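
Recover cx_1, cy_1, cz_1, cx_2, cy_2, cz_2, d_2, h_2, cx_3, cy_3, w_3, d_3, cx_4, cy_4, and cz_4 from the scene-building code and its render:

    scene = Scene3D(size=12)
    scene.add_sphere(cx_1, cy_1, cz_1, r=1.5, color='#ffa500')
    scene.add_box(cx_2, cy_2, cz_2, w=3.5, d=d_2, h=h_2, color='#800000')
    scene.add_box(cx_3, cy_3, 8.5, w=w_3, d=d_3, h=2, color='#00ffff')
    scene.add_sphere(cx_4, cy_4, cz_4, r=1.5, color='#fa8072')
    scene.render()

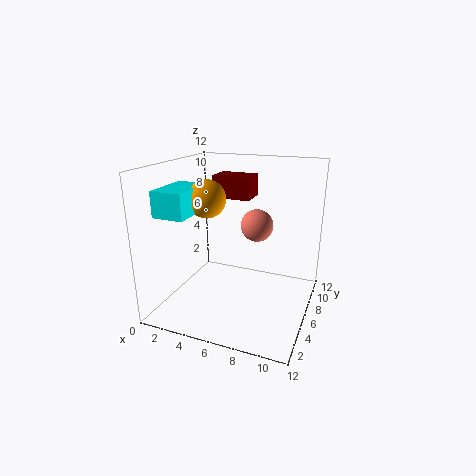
cx_1 = 4
cy_1 = 4.5
cz_1 = 9.5
cx_2 = 2.5
cy_2 = 8.5
cz_2 = 8.5
d_2 = 2.5
h_2 = 2
cx_3 = 1
cy_3 = 1.5
w_3 = 2.5
d_3 = 4
cx_4 = 6.5
cy_4 = 9.5
cz_4 = 6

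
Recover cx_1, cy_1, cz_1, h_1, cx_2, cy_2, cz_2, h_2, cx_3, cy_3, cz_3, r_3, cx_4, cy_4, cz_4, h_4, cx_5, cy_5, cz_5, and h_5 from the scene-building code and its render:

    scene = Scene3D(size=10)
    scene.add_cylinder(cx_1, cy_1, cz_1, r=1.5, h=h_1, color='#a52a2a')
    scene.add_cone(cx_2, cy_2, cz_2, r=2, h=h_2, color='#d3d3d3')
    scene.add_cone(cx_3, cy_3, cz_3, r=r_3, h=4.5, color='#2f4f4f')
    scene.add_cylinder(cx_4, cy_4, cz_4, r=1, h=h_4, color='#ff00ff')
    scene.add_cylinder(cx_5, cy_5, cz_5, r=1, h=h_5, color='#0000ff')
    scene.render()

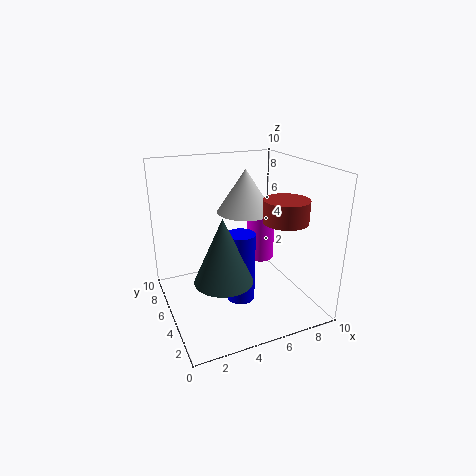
cx_1 = 7.5; cy_1 = 3; cz_1 = 6.5; h_1 = 1.5; cx_2 = 6; cy_2 = 6; cz_2 = 6.5; h_2 = 3; cx_3 = 3.5; cy_3 = 4; cz_3 = 2.5; r_3 = 2; cx_4 = 7; cy_4 = 5.5; cz_4 = 3; h_4 = 4; cx_5 = 5; cy_5 = 4.5; cz_5 = 0.5; h_5 = 5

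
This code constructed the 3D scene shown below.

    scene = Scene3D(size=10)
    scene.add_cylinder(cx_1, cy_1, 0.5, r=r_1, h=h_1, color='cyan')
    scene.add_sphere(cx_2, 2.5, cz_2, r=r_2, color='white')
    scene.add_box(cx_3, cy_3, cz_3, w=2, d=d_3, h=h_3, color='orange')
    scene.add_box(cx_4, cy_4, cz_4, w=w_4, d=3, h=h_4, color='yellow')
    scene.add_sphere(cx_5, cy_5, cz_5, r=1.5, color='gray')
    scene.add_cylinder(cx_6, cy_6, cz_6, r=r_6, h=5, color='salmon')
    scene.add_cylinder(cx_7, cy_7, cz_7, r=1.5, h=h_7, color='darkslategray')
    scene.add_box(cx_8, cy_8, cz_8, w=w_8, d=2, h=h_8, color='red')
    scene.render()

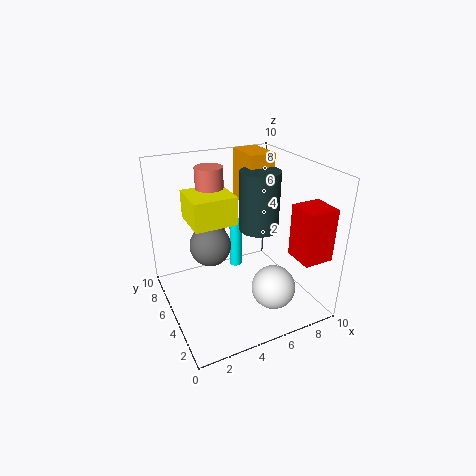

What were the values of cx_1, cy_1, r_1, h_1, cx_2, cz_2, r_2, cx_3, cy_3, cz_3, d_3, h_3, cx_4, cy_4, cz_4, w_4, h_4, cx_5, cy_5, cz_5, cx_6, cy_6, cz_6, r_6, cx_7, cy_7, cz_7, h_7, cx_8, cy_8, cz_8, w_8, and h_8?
cx_1 = 6.5
cy_1 = 8.5
r_1 = 0.5
h_1 = 4
cx_2 = 6.5
cz_2 = 2
r_2 = 1.5
cx_3 = 7
cy_3 = 7
cz_3 = 6
d_3 = 3
h_3 = 4
cx_4 = 2
cy_4 = 5
cz_4 = 6
w_4 = 3
h_4 = 2
cx_5 = 3.5
cy_5 = 6.5
cz_5 = 4
cx_6 = 4
cy_6 = 7.5
cz_6 = 4.5
r_6 = 1
cx_7 = 7.5
cy_7 = 6.5
cz_7 = 4.5
h_7 = 4.5
cx_8 = 7.5
cy_8 = 0.5
cz_8 = 4.5
w_8 = 2
h_8 = 3.5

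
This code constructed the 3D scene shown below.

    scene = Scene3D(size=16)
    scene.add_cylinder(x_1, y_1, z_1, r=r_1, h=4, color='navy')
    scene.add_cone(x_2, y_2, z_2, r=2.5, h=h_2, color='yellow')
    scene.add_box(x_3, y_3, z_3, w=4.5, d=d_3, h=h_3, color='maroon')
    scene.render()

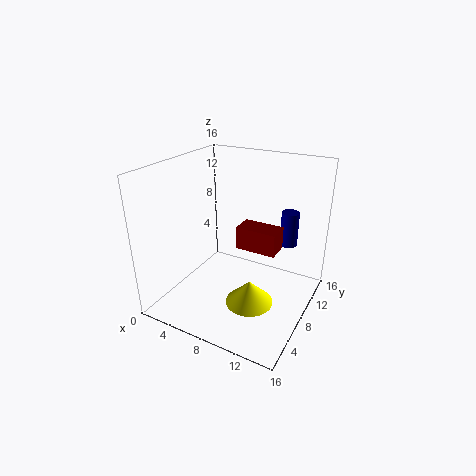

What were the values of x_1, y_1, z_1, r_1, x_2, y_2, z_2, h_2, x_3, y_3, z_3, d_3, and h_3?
x_1 = 12.5; y_1 = 12; z_1 = 6.5; r_1 = 1; x_2 = 11; y_2 = 5; z_2 = 2.5; h_2 = 2.5; x_3 = 8; y_3 = 7.5; z_3 = 7; d_3 = 2.5; h_3 = 2.5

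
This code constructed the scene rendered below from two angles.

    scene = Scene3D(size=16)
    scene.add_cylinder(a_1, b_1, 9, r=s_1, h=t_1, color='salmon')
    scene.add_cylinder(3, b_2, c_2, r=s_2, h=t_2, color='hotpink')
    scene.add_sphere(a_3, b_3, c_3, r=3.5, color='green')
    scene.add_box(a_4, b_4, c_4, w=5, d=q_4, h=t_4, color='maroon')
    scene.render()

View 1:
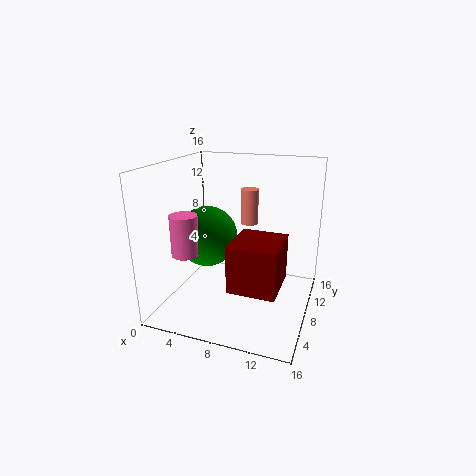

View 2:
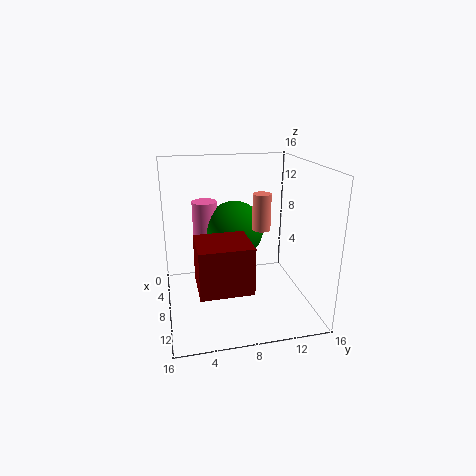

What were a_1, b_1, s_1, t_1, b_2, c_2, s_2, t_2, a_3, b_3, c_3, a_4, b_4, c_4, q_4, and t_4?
a_1 = 8.5; b_1 = 10.5; s_1 = 1; t_1 = 4; b_2 = 5; c_2 = 6.5; s_2 = 1.5; t_2 = 4.5; a_3 = 4; b_3 = 8.5; c_3 = 7.5; a_4 = 8.5; b_4 = 3; c_4 = 4; q_4 = 5.5; t_4 = 5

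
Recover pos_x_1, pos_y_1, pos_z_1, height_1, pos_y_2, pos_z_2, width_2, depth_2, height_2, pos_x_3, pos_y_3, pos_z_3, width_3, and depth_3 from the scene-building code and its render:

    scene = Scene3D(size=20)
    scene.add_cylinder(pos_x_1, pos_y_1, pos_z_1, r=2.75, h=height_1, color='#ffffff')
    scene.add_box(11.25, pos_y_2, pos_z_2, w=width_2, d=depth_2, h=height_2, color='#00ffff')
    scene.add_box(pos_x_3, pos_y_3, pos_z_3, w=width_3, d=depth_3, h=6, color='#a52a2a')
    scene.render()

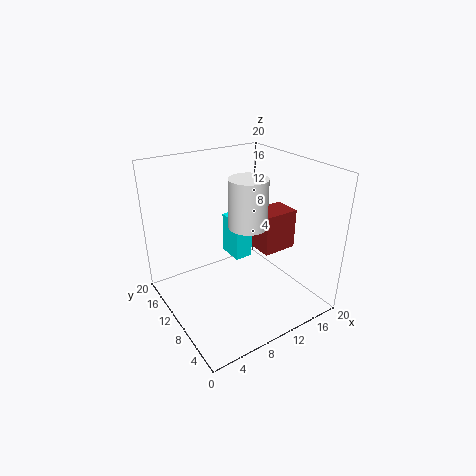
pos_x_1 = 12
pos_y_1 = 10.5
pos_z_1 = 11
height_1 = 7
pos_y_2 = 12.25
pos_z_2 = 4.75
width_2 = 2.75
depth_2 = 4
height_2 = 6.25
pos_x_3 = 14
pos_y_3 = 8.5
pos_z_3 = 6.5
width_3 = 5.25
depth_3 = 4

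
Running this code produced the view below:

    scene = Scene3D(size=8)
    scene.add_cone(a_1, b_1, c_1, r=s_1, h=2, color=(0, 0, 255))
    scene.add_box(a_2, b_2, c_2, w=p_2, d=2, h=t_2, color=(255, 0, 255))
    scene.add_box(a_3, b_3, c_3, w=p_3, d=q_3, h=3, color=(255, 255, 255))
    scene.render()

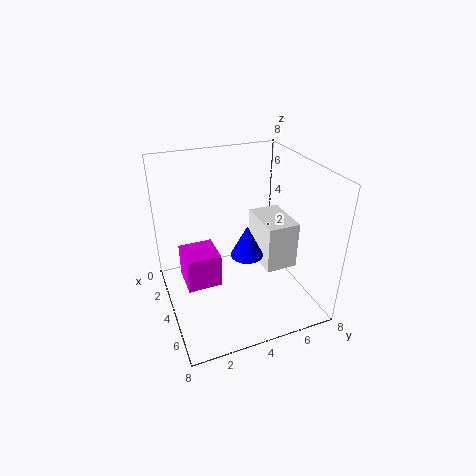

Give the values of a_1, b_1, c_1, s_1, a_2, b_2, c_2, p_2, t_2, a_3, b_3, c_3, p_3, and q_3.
a_1 = 3
b_1 = 5
c_1 = 2
s_1 = 1
a_2 = 2
b_2 = 1
c_2 = 1
p_2 = 2
t_2 = 2
a_3 = 1
b_3 = 6
c_3 = 1
p_3 = 3
q_3 = 2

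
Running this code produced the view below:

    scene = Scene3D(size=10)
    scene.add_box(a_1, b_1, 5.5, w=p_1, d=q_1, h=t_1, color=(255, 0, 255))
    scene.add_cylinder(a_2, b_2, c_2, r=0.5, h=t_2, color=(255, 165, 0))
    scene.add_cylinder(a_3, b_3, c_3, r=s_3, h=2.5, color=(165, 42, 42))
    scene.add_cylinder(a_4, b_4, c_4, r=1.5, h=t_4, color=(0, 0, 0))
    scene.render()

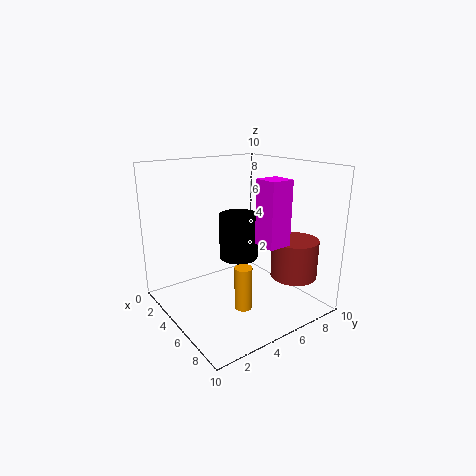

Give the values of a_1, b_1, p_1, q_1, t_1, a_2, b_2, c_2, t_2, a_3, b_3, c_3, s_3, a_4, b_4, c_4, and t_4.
a_1 = 7.5
b_1 = 4.5
p_1 = 1.5
q_1 = 1.5
t_1 = 4
a_2 = 9
b_2 = 2.5
c_2 = 2.5
t_2 = 2.5
a_3 = 8.5
b_3 = 7
c_3 = 3
s_3 = 1.5
a_4 = 3
b_4 = 6.5
c_4 = 2.5
t_4 = 3.5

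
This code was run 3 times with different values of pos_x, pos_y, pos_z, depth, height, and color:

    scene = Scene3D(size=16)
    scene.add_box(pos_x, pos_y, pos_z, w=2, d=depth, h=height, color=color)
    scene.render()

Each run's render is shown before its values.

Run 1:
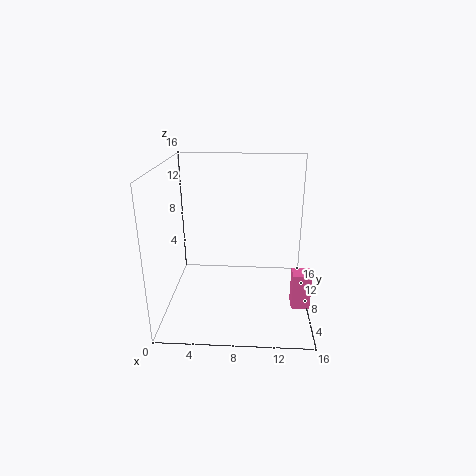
pos_x = 14
pos_y = 5
pos_z = 1
depth = 2
height = 4
color = 'hotpink'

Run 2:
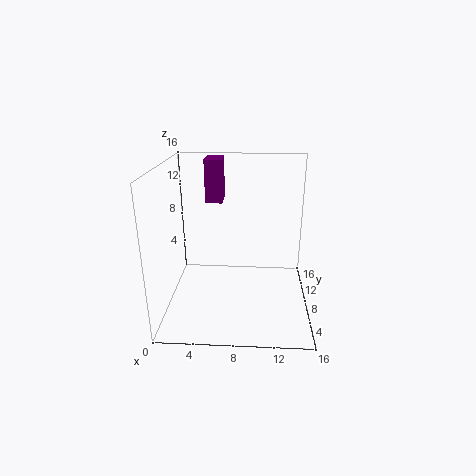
pos_x = 4
pos_y = 11
pos_z = 11
depth = 3
height = 5
color = 'purple'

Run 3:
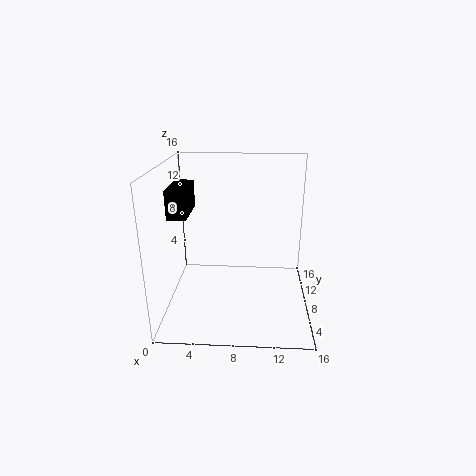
pos_x = 1
pos_y = 5
pos_z = 11
depth = 5
height = 3
color = 'black'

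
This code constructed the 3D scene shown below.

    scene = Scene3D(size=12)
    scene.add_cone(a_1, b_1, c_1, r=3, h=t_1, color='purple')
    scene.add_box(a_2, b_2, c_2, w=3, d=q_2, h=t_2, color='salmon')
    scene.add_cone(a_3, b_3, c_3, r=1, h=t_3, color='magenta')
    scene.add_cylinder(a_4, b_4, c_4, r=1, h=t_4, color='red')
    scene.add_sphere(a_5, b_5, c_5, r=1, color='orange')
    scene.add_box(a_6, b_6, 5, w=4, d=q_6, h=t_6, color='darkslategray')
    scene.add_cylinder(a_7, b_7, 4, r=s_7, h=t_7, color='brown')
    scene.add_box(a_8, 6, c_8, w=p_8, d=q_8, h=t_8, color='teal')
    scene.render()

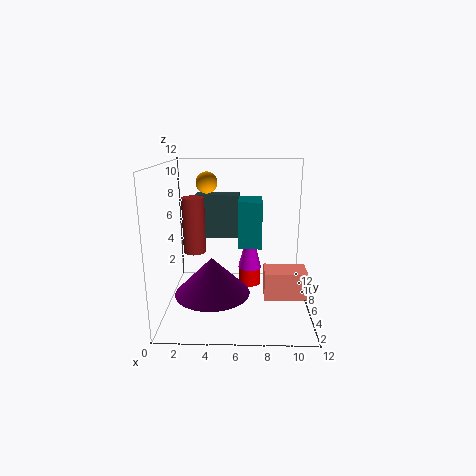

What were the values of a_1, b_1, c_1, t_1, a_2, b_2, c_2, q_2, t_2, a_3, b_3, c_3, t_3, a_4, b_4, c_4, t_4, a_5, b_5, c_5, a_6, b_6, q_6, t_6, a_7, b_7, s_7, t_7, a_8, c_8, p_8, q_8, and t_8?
a_1 = 4
b_1 = 4
c_1 = 2
t_1 = 3
a_2 = 8
b_2 = 1
c_2 = 3
q_2 = 2
t_2 = 2
a_3 = 7
b_3 = 7
c_3 = 3
t_3 = 4
a_4 = 7
b_4 = 8
c_4 = 1
t_4 = 2
a_5 = 3
b_5 = 10
c_5 = 10
a_6 = 2
b_6 = 9
q_6 = 2
t_6 = 4
a_7 = 2
b_7 = 8
s_7 = 1
t_7 = 5
a_8 = 6
c_8 = 5
p_8 = 2
q_8 = 3
t_8 = 4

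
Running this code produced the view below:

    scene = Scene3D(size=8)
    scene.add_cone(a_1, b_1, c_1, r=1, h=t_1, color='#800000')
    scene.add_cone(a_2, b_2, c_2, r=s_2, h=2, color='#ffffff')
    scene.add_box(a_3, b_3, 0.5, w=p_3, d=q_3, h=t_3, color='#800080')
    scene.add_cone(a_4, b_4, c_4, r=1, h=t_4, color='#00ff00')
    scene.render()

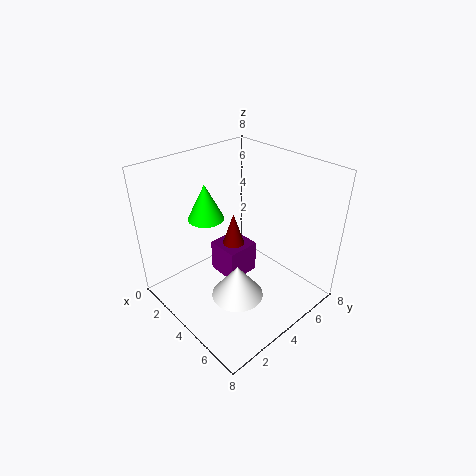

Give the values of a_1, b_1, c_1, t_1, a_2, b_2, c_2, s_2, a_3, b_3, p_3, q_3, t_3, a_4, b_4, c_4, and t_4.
a_1 = 2.5
b_1 = 5
c_1 = 1.5
t_1 = 3
a_2 = 4.5
b_2 = 3.5
c_2 = 0.5
s_2 = 1.5
a_3 = 1.5
b_3 = 4
p_3 = 2
q_3 = 2
t_3 = 2
a_4 = 2.5
b_4 = 3
c_4 = 5
t_4 = 2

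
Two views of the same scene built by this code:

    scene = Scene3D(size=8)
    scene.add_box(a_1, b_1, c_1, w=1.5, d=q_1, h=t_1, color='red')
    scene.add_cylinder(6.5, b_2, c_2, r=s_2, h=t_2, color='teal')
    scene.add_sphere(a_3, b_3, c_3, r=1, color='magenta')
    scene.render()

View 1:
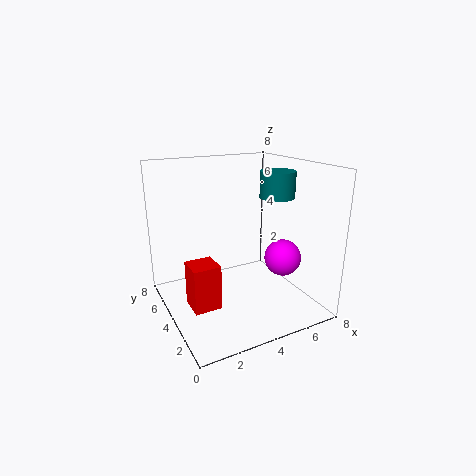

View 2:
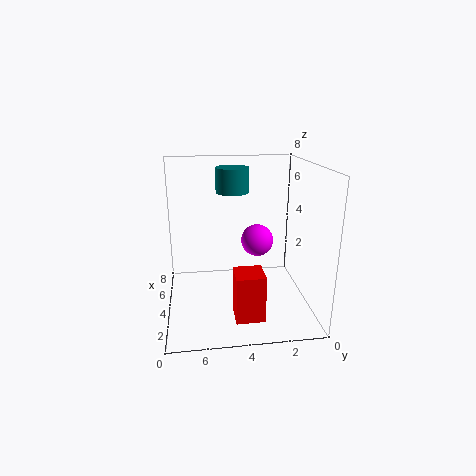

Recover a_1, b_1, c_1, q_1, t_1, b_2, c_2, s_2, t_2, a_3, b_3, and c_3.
a_1 = 1; b_1 = 3; c_1 = 0.5; q_1 = 1.5; t_1 = 2.5; b_2 = 4; c_2 = 6; s_2 = 1; t_2 = 1.5; a_3 = 6; b_3 = 2.5; c_3 = 3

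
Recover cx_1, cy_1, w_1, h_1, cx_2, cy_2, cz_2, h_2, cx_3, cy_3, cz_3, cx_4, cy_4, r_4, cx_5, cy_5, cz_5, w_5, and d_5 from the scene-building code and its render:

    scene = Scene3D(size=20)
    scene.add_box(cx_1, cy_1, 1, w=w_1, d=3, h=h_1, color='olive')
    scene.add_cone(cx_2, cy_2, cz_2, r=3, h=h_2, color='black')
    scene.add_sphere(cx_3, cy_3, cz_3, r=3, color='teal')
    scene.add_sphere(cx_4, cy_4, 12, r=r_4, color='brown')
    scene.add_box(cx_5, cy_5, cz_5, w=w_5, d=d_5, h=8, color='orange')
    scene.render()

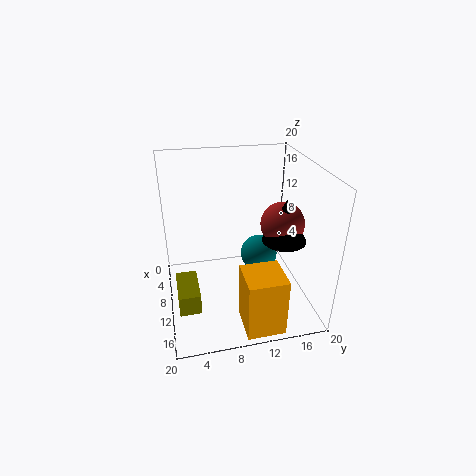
cx_1 = 8; cy_1 = 1; w_1 = 6; h_1 = 3; cx_2 = 12; cy_2 = 16; cz_2 = 10; h_2 = 6; cx_3 = 4; cy_3 = 15; cz_3 = 3; cx_4 = 11; cy_4 = 16; r_4 = 3; cx_5 = 15; cy_5 = 9; cz_5 = 1; w_5 = 5; d_5 = 5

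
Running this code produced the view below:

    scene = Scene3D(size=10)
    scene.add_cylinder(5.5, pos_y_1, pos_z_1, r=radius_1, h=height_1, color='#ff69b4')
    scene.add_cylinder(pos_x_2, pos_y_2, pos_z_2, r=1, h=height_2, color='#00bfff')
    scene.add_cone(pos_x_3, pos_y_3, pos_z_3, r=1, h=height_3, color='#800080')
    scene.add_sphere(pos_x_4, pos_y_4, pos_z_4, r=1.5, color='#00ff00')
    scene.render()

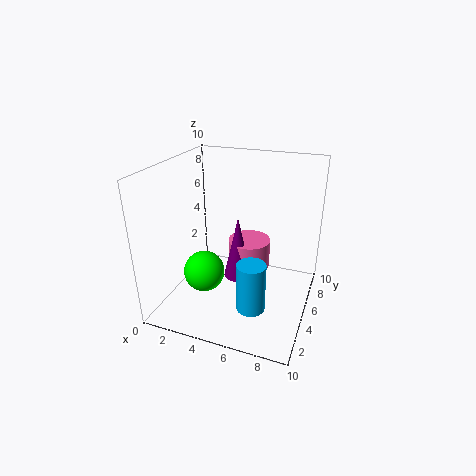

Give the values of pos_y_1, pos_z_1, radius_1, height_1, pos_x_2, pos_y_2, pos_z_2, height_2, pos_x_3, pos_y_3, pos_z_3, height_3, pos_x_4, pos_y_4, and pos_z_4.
pos_y_1 = 6, pos_z_1 = 2.5, radius_1 = 1.5, height_1 = 2, pos_x_2 = 6.5, pos_y_2 = 3.5, pos_z_2 = 0.5, height_2 = 3.5, pos_x_3 = 5, pos_y_3 = 5, pos_z_3 = 2, height_3 = 4.5, pos_x_4 = 2.5, pos_y_4 = 4.5, pos_z_4 = 2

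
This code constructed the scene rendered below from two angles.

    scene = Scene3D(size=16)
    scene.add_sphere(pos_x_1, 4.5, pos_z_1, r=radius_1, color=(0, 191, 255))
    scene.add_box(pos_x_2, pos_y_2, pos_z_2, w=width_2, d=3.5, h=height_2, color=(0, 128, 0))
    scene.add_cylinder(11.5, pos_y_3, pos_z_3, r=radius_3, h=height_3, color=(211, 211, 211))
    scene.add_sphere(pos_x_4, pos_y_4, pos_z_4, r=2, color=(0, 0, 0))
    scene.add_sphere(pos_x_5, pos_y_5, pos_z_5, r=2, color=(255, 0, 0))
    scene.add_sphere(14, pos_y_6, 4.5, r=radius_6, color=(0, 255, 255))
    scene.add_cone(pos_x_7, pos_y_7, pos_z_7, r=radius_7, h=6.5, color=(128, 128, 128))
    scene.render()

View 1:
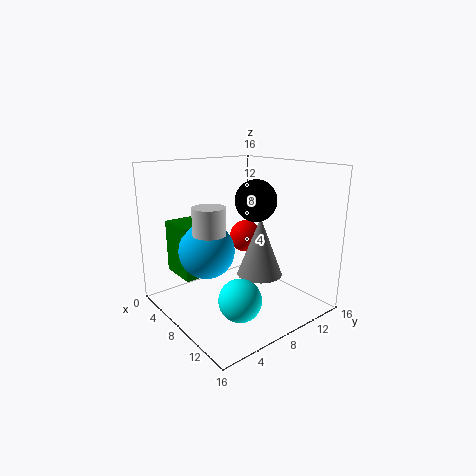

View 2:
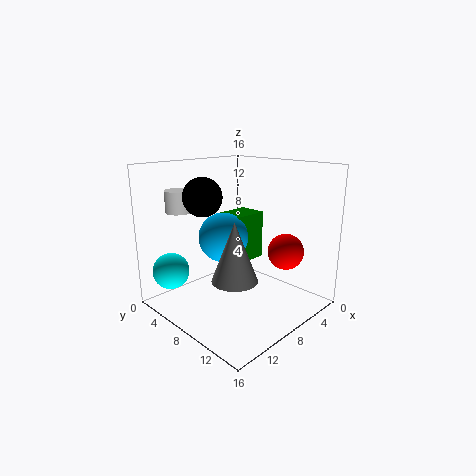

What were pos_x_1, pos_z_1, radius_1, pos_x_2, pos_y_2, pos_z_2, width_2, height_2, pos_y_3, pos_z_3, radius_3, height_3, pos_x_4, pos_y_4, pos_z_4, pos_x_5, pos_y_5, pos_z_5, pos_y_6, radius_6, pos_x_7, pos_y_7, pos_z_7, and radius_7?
pos_x_1 = 7
pos_z_1 = 7
radius_1 = 3
pos_x_2 = 1.5
pos_y_2 = 2.5
pos_z_2 = 3.5
width_2 = 4.5
height_2 = 6
pos_y_3 = 2
pos_z_3 = 10.5
radius_3 = 1.5
height_3 = 2.5
pos_x_4 = 12
pos_y_4 = 7
pos_z_4 = 13
pos_x_5 = 4.5
pos_y_5 = 12
pos_z_5 = 6.5
pos_y_6 = 3.5
radius_6 = 2
pos_x_7 = 10
pos_y_7 = 9.5
pos_z_7 = 4
radius_7 = 2.5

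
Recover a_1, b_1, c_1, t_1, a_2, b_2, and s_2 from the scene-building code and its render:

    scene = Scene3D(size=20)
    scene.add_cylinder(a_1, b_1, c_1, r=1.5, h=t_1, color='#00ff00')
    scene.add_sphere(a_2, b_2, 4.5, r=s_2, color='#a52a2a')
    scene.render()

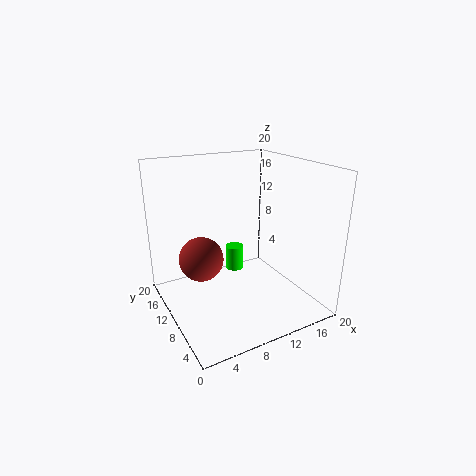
a_1 = 13.5
b_1 = 17.5
c_1 = 1
t_1 = 4
a_2 = 7
b_2 = 16.5
s_2 = 3.5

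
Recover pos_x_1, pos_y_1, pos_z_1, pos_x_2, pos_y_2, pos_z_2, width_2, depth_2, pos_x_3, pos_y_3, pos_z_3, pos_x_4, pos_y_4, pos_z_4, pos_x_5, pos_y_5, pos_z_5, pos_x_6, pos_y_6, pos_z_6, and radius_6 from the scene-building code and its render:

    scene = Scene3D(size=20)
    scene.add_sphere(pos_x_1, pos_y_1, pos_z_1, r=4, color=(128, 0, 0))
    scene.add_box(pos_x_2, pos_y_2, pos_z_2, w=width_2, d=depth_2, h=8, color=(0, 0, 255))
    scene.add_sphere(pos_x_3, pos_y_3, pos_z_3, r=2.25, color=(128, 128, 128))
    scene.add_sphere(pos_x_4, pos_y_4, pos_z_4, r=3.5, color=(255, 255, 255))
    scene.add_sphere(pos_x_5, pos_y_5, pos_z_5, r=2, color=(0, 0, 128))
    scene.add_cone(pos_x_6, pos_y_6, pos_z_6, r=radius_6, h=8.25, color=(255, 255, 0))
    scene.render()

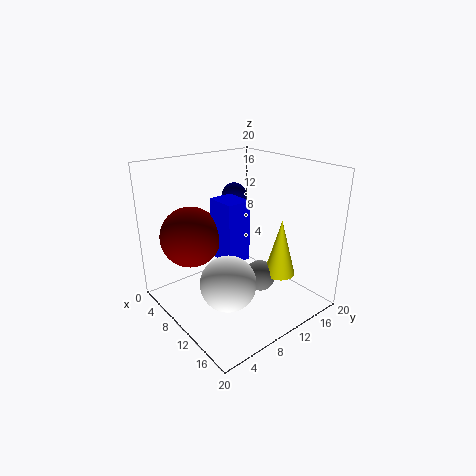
pos_x_1 = 7.5, pos_y_1 = 4, pos_z_1 = 11, pos_x_2 = 9, pos_y_2 = 6.25, pos_z_2 = 8.25, width_2 = 4, depth_2 = 3.25, pos_x_3 = 11.5, pos_y_3 = 13, pos_z_3 = 3.5, pos_x_4 = 14.25, pos_y_4 = 5, pos_z_4 = 6.75, pos_x_5 = 2.25, pos_y_5 = 15.5, pos_z_5 = 13.25, pos_x_6 = 13.25, pos_y_6 = 15.25, pos_z_6 = 4, radius_6 = 2.25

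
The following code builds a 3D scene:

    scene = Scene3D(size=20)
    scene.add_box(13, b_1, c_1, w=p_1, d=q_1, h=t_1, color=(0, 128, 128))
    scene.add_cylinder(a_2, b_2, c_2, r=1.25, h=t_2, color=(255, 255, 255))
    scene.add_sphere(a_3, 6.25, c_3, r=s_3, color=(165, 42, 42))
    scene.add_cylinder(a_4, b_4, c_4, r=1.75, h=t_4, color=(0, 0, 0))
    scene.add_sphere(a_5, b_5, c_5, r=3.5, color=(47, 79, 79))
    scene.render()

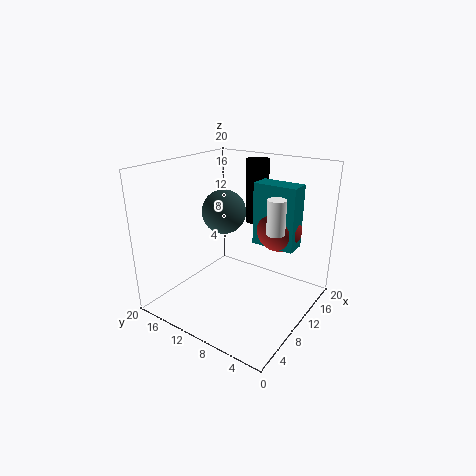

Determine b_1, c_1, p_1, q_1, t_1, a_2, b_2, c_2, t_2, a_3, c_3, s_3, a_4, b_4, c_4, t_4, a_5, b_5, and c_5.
b_1 = 3.25
c_1 = 8.25
p_1 = 3
q_1 = 6.25
t_1 = 9
a_2 = 11.5
b_2 = 5
c_2 = 11.25
t_2 = 4.75
a_3 = 15
c_3 = 10.5
s_3 = 3.25
a_4 = 17.75
b_4 = 11.75
c_4 = 9.75
t_4 = 9.75
a_5 = 14.75
b_5 = 16
c_5 = 11.25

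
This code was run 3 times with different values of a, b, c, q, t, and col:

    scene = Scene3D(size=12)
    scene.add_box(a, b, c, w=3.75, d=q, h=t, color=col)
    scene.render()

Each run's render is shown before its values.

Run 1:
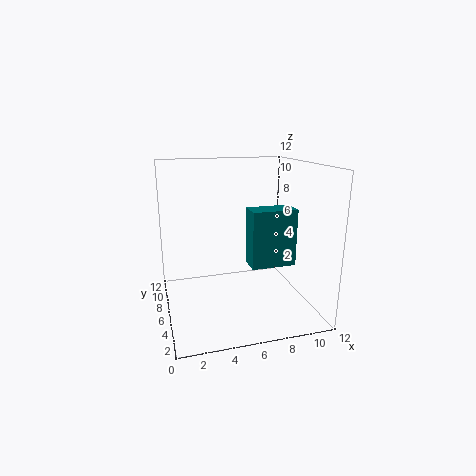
a = 6.75
b = 4.25
c = 3.75
q = 2
t = 4.75
col = 'teal'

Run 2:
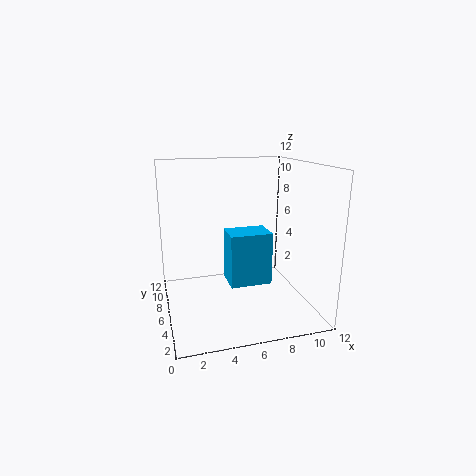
a = 5.5
b = 6.25
c = 1.25
q = 2.75
t = 4.75
col = 'deepskyblue'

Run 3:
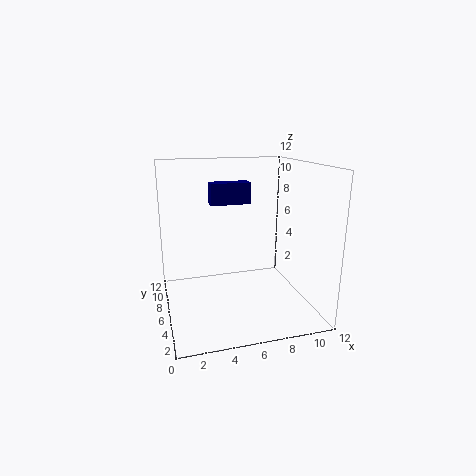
a = 4.5
b = 9.5
c = 8
q = 1.5
t = 2
col = 'navy'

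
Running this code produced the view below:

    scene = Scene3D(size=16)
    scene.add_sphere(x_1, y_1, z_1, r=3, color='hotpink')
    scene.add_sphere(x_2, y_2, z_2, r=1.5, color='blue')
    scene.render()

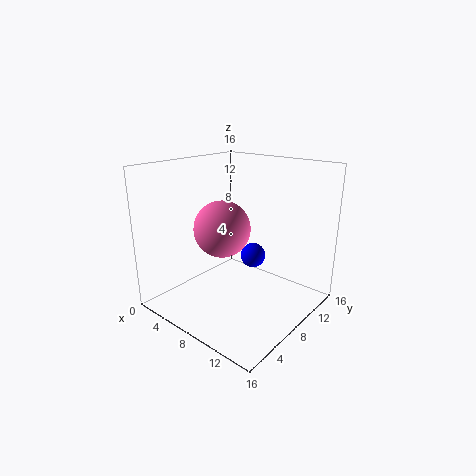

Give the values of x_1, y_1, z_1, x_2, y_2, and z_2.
x_1 = 7.5
y_1 = 6
z_1 = 9.5
x_2 = 7.5
y_2 = 11.5
z_2 = 4.5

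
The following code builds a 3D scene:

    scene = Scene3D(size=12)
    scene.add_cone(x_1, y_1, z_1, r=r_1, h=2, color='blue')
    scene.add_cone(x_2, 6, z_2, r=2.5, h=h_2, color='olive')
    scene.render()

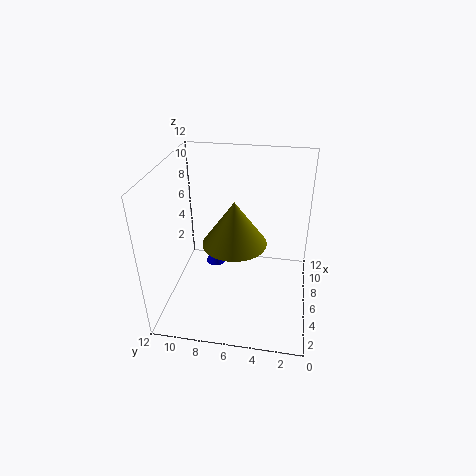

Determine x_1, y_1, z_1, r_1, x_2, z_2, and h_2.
x_1 = 10
y_1 = 9
z_1 = 0.5
r_1 = 1
x_2 = 4.5
z_2 = 6.5
h_2 = 3.5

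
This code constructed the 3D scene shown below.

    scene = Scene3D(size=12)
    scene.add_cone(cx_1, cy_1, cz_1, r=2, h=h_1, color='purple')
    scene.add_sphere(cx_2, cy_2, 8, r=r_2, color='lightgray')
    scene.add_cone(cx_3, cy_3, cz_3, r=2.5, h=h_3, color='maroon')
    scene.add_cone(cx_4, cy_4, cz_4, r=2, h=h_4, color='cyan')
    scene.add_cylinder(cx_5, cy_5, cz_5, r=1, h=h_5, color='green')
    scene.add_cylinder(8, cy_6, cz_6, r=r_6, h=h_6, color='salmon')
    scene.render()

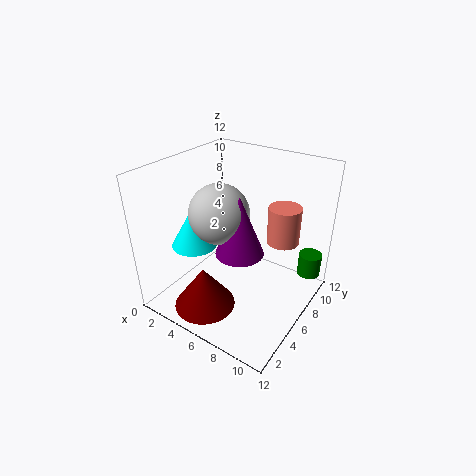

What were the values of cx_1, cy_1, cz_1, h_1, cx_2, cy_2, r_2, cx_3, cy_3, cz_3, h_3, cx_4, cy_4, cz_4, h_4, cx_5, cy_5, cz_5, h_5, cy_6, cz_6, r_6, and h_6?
cx_1 = 6.5
cy_1 = 5.5
cz_1 = 5
h_1 = 5
cx_2 = 4.5
cy_2 = 5.5
r_2 = 2.5
cx_3 = 5
cy_3 = 2.5
cz_3 = 1
h_3 = 3.5
cx_4 = 2
cy_4 = 5
cz_4 = 4.5
h_4 = 3.5
cx_5 = 11
cy_5 = 10
cz_5 = 2
h_5 = 2
cy_6 = 10.5
cz_6 = 4
r_6 = 1.5
h_6 = 3.5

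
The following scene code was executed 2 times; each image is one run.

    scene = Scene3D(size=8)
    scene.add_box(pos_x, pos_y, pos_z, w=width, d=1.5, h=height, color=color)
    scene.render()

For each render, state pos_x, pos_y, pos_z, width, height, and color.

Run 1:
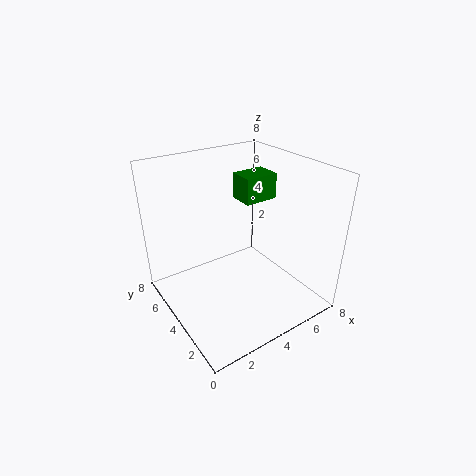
pos_x = 5, pos_y = 4.5, pos_z = 5.5, width = 2, height = 1.5, color = 'green'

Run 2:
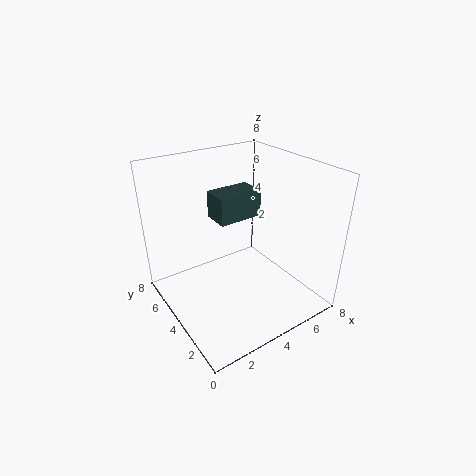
pos_x = 3, pos_y = 4, pos_z = 5, width = 2.5, height = 1.5, color = 'darkslategray'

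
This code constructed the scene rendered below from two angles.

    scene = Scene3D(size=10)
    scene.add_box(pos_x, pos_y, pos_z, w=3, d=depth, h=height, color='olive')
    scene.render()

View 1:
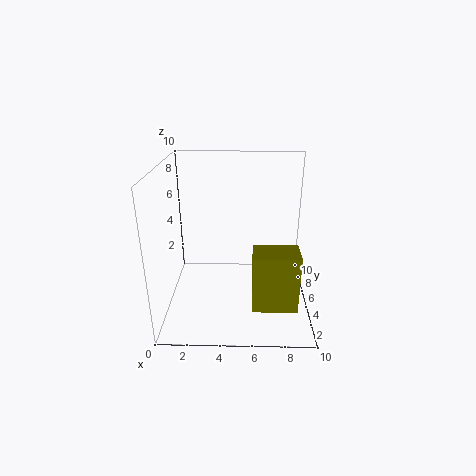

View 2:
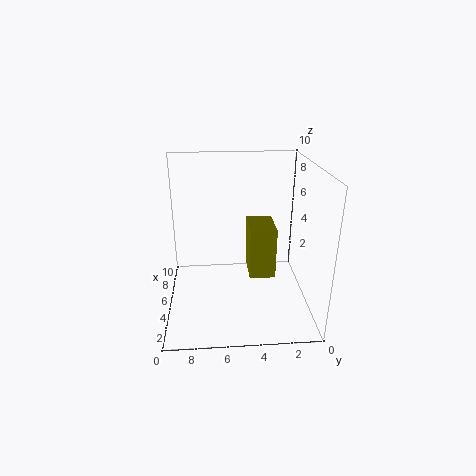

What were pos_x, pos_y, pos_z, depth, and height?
pos_x = 6, pos_y = 2, pos_z = 1, depth = 2, height = 4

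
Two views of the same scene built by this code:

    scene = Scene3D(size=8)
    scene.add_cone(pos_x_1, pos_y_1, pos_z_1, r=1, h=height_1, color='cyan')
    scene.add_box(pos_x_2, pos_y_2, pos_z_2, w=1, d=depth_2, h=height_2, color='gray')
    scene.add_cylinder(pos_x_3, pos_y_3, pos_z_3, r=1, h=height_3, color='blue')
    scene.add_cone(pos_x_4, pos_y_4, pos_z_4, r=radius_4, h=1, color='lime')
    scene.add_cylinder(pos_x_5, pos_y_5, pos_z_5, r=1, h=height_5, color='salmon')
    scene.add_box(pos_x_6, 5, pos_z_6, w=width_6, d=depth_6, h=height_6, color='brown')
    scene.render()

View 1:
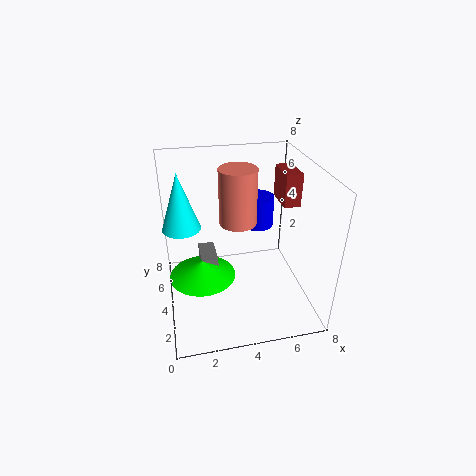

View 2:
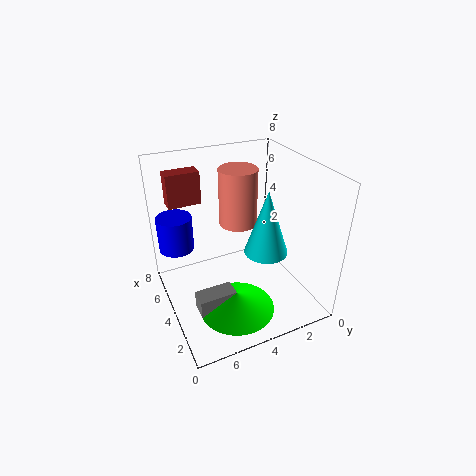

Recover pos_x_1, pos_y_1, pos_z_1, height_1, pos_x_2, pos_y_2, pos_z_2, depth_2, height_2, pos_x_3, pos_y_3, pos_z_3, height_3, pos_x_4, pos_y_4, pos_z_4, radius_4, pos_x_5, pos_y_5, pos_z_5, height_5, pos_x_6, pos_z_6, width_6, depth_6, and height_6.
pos_x_1 = 1; pos_y_1 = 4; pos_z_1 = 5; height_1 = 3; pos_x_2 = 2; pos_y_2 = 5; pos_z_2 = 1; depth_2 = 2; height_2 = 1; pos_x_3 = 6; pos_y_3 = 7; pos_z_3 = 3; height_3 = 2; pos_x_4 = 2; pos_y_4 = 5; pos_z_4 = 1; radius_4 = 2; pos_x_5 = 4; pos_y_5 = 4; pos_z_5 = 5; height_5 = 3; pos_x_6 = 7; pos_z_6 = 5; width_6 = 1; depth_6 = 2; height_6 = 2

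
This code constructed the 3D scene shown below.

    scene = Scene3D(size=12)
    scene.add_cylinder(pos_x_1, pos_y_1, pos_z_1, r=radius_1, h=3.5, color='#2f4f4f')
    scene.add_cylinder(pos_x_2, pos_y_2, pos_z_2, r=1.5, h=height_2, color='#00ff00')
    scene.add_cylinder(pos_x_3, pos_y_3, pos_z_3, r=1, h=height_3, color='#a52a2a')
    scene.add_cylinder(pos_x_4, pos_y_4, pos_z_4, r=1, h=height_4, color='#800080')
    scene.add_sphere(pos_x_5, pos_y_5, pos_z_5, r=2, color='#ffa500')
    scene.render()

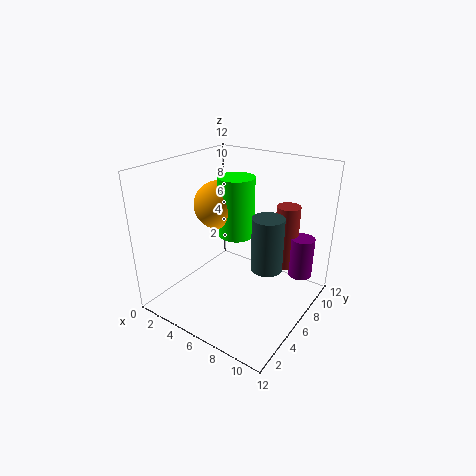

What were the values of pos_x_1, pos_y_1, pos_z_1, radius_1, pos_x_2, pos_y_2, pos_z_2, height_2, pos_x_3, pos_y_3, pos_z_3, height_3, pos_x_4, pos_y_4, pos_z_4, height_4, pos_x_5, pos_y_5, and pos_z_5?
pos_x_1 = 11; pos_y_1 = 2; pos_z_1 = 7; radius_1 = 1; pos_x_2 = 5.5; pos_y_2 = 6.5; pos_z_2 = 6; height_2 = 5; pos_x_3 = 9; pos_y_3 = 9; pos_z_3 = 3; height_3 = 5.5; pos_x_4 = 10.5; pos_y_4 = 9; pos_z_4 = 2.5; height_4 = 3.5; pos_x_5 = 4; pos_y_5 = 6; pos_z_5 = 8.5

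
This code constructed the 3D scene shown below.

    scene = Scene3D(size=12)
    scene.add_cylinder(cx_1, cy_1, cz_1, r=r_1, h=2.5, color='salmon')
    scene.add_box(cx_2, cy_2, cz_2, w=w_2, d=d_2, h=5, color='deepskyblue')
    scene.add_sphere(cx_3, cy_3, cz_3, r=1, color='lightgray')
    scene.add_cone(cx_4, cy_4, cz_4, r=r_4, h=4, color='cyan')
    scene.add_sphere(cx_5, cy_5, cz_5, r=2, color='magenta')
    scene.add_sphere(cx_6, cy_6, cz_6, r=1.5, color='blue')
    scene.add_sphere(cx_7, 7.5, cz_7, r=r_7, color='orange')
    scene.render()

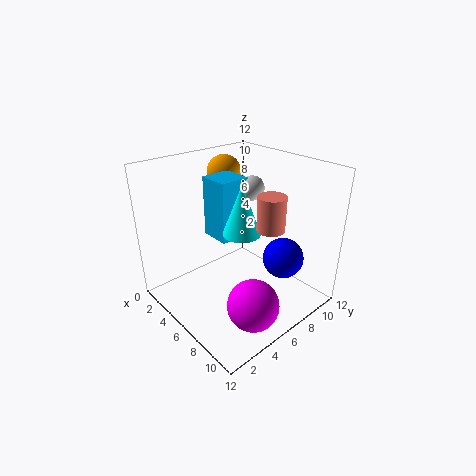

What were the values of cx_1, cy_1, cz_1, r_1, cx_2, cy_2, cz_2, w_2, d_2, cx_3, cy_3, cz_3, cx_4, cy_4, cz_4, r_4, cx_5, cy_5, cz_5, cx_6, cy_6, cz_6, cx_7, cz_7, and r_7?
cx_1 = 10; cy_1 = 5.5; cz_1 = 8.5; r_1 = 1; cx_2 = 3.5; cy_2 = 4.5; cz_2 = 6; w_2 = 2.5; d_2 = 2.5; cx_3 = 6; cy_3 = 7.5; cz_3 = 10; cx_4 = 7; cy_4 = 5.5; cz_4 = 7; r_4 = 1.5; cx_5 = 10; cy_5 = 4; cz_5 = 2.5; cx_6 = 10.5; cy_6 = 6.5; cz_6 = 6; cx_7 = 2.5; cz_7 = 10.5; r_7 = 1.5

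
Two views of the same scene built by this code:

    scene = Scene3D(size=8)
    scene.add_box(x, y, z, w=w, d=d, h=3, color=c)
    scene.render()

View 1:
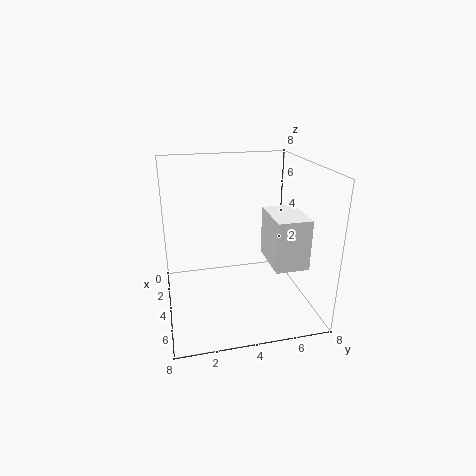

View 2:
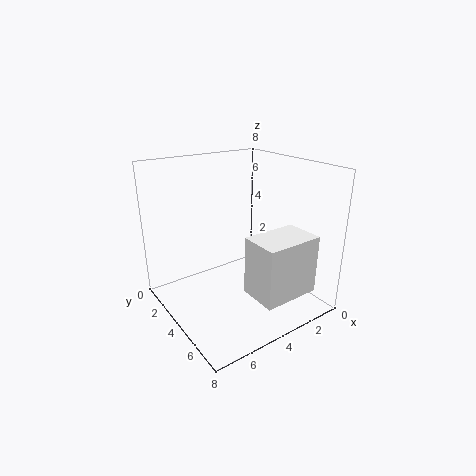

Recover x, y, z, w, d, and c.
x = 2; y = 6; z = 2; w = 3; d = 2; c = 'white'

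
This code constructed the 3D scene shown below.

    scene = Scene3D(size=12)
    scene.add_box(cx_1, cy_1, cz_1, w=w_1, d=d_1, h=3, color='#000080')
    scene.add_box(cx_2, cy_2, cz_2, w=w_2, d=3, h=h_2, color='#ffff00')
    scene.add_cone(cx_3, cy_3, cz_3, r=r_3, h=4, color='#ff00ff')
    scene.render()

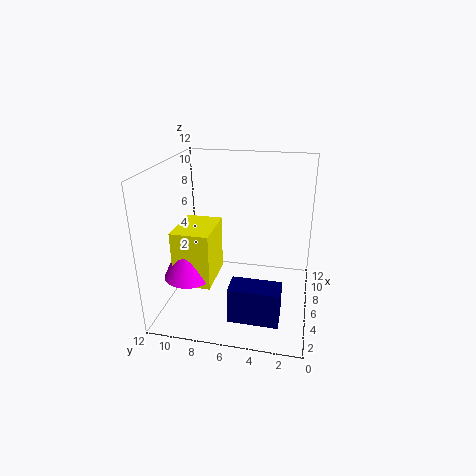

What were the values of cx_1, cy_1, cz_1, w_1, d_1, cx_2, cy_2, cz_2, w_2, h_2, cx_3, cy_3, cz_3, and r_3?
cx_1 = 2
cy_1 = 2
cz_1 = 0.5
w_1 = 2
d_1 = 4
cx_2 = 2.5
cy_2 = 7.5
cz_2 = 3
w_2 = 4
h_2 = 4.5
cx_3 = 3.5
cy_3 = 9.5
cz_3 = 3.5
r_3 = 2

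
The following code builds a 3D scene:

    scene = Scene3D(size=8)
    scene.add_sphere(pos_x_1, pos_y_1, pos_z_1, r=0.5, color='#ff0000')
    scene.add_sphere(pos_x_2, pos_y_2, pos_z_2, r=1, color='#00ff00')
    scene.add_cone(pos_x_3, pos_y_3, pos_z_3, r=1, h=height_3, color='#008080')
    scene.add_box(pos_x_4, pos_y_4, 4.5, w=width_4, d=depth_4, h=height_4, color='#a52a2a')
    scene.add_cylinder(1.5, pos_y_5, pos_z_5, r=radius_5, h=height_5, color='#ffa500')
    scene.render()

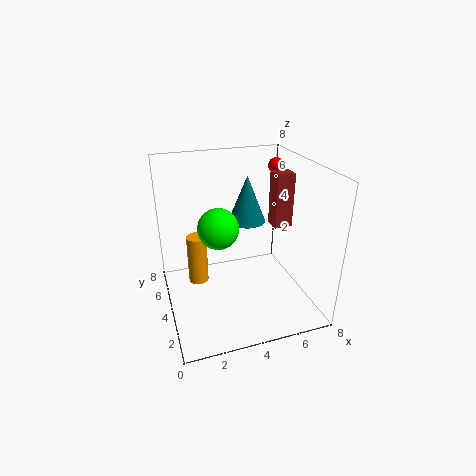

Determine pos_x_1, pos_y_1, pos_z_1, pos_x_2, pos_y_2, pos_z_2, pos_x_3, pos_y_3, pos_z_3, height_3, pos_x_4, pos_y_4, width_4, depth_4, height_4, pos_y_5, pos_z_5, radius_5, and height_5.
pos_x_1 = 7.5; pos_y_1 = 7; pos_z_1 = 7; pos_x_2 = 2.5; pos_y_2 = 2.5; pos_z_2 = 5.5; pos_x_3 = 4.5; pos_y_3 = 4; pos_z_3 = 5; height_3 = 2.5; pos_x_4 = 6; pos_y_4 = 3.5; width_4 = 1; depth_4 = 1; height_4 = 3; pos_y_5 = 3; pos_z_5 = 2.5; radius_5 = 0.5; height_5 = 2.5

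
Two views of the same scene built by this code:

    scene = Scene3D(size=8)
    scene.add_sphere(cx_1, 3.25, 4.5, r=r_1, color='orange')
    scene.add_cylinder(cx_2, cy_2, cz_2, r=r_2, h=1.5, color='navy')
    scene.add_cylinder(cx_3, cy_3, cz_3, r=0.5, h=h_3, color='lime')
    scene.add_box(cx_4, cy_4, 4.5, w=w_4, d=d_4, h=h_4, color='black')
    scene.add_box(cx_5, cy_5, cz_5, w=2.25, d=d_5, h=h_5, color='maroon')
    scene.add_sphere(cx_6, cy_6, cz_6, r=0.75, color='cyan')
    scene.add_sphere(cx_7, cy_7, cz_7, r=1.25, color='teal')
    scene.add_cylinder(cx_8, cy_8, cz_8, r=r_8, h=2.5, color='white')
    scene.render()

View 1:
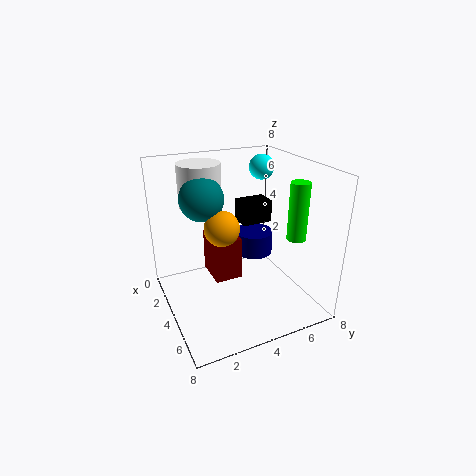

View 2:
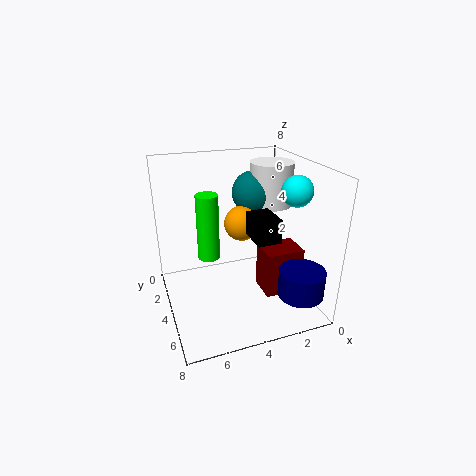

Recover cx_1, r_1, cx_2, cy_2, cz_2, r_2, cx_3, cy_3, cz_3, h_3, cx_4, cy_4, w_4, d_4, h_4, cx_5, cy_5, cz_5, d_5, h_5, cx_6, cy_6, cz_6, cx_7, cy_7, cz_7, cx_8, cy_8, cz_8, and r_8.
cx_1 = 3.5, r_1 = 1, cx_2 = 1.25, cy_2 = 6.5, cz_2 = 1.25, r_2 = 1.25, cx_3 = 6.25, cy_3 = 6.25, cz_3 = 4.5, h_3 = 3, cx_4 = 2.5, cy_4 = 4.5, w_4 = 1.25, d_4 = 1.75, h_4 = 1.25, cx_5 = 0.25, cy_5 = 3.25, cz_5 = 0.25, d_5 = 1.75, h_5 = 2.75, cx_6 = 2, cy_6 = 6.5, cz_6 = 7.25, cx_7 = 2.5, cy_7 = 2.5, cz_7 = 6, cx_8 = 1.5, cy_8 = 2.75, cz_8 = 5.25, r_8 = 1.25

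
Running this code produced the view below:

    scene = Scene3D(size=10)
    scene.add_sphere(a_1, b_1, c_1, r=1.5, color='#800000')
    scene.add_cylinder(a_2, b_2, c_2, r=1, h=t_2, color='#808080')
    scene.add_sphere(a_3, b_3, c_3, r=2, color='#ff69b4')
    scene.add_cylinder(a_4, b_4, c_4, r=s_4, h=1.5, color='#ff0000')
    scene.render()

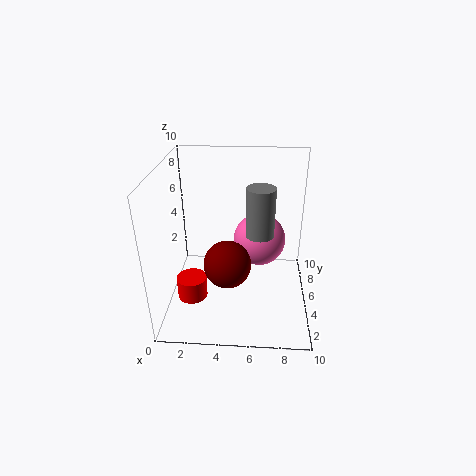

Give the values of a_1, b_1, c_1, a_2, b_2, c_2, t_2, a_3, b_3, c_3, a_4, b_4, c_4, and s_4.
a_1 = 4.5
b_1 = 2.5
c_1 = 4.5
a_2 = 6.5
b_2 = 5.5
c_2 = 5
t_2 = 3.5
a_3 = 6.5
b_3 = 7.5
c_3 = 3.5
a_4 = 2
b_4 = 3
c_4 = 1.5
s_4 = 1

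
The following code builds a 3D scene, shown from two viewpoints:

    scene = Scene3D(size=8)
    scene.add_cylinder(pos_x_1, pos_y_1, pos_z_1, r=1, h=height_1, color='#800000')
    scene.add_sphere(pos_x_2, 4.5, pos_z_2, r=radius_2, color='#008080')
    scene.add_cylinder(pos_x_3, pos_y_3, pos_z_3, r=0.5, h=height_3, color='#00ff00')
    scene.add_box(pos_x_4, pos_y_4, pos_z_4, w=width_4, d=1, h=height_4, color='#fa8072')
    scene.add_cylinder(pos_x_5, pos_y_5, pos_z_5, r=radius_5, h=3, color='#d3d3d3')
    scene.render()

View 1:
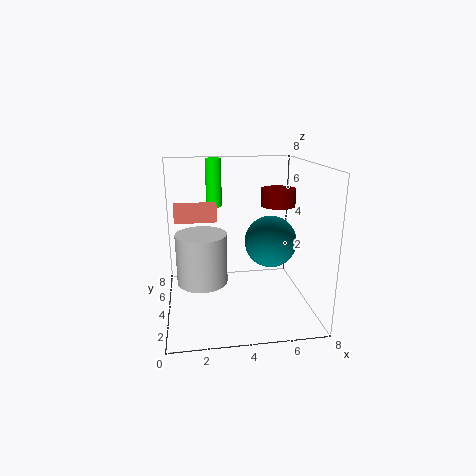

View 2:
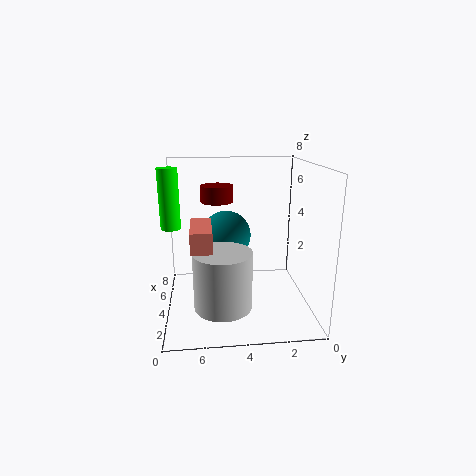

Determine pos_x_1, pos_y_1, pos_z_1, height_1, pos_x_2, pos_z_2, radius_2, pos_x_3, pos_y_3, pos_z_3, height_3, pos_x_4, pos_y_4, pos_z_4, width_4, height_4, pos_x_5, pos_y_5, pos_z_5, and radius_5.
pos_x_1 = 6.5, pos_y_1 = 5, pos_z_1 = 5.5, height_1 = 1, pos_x_2 = 6, pos_z_2 = 3.5, radius_2 = 1.5, pos_x_3 = 3, pos_y_3 = 7.5, pos_z_3 = 5, height_3 = 3, pos_x_4 = 0.5, pos_y_4 = 5.5, pos_z_4 = 4.5, width_4 = 2.5, height_4 = 1, pos_x_5 = 2, pos_y_5 = 5, pos_z_5 = 1, radius_5 = 1.5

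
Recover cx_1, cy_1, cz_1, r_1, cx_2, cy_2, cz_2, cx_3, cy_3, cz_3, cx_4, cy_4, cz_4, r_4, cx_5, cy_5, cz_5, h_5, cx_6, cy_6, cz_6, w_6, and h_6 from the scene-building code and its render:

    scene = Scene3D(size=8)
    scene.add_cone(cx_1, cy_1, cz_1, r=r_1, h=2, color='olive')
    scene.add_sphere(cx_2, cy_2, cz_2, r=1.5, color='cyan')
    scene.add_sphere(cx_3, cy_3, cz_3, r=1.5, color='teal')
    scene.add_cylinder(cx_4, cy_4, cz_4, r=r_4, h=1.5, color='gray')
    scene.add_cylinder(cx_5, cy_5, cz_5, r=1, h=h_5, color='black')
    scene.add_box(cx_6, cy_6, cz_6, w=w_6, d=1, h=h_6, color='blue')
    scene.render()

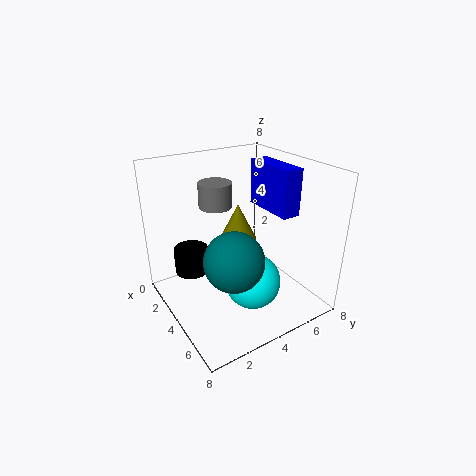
cx_1 = 4
cy_1 = 4
cz_1 = 4
r_1 = 1
cx_2 = 5.5
cy_2 = 4
cz_2 = 2
cx_3 = 6
cy_3 = 2.5
cz_3 = 4
cx_4 = 1.5
cy_4 = 4
cz_4 = 5
r_4 = 1
cx_5 = 2
cy_5 = 2
cz_5 = 1.5
h_5 = 1.5
cx_6 = 3
cy_6 = 5.5
cz_6 = 5.5
w_6 = 3
h_6 = 2.5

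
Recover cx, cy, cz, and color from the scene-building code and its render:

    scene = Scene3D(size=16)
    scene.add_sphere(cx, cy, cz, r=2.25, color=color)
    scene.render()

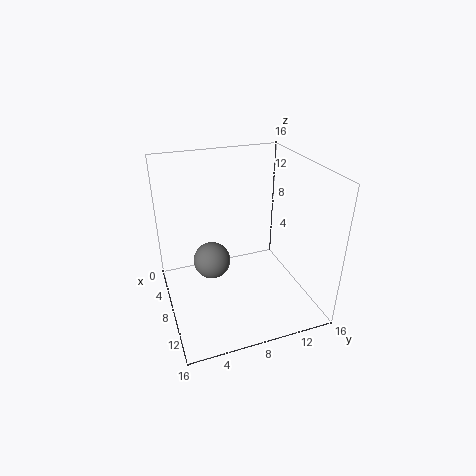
cx = 4.75
cy = 5.75
cz = 3.5
color = 'gray'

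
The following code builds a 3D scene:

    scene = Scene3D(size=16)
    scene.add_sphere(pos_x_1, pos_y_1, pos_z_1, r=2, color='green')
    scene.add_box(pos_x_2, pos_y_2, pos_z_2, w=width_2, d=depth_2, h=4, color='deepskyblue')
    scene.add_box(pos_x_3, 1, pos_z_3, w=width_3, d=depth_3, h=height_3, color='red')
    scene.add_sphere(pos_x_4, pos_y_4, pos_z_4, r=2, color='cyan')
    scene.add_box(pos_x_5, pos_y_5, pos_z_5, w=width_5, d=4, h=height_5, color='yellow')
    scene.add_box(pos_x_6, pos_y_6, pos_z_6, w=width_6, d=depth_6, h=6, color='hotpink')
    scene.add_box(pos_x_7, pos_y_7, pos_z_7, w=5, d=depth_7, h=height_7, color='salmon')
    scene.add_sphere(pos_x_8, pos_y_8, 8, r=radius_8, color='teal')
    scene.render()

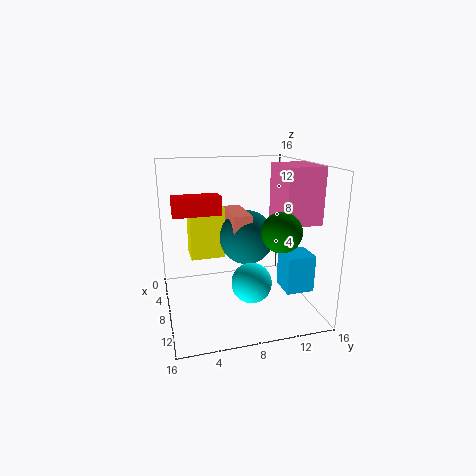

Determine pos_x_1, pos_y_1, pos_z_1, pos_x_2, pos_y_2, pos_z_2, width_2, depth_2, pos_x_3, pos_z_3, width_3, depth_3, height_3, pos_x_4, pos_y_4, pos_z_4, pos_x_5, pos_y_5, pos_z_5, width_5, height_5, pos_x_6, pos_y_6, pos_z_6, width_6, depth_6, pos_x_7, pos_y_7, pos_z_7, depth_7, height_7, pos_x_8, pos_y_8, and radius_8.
pos_x_1 = 13; pos_y_1 = 11; pos_z_1 = 10; pos_x_2 = 10; pos_y_2 = 12; pos_z_2 = 3; width_2 = 3; depth_2 = 3; pos_x_3 = 7; pos_z_3 = 11; width_3 = 2; depth_3 = 5; height_3 = 2; pos_x_4 = 13; pos_y_4 = 8; pos_z_4 = 5; pos_x_5 = 3; pos_y_5 = 3; pos_z_5 = 5; width_5 = 3; height_5 = 6; pos_x_6 = 7; pos_y_6 = 12; pos_z_6 = 10; width_6 = 5; depth_6 = 4; pos_x_7 = 5; pos_y_7 = 7; pos_z_7 = 9; depth_7 = 2; height_7 = 2; pos_x_8 = 8; pos_y_8 = 9; radius_8 = 3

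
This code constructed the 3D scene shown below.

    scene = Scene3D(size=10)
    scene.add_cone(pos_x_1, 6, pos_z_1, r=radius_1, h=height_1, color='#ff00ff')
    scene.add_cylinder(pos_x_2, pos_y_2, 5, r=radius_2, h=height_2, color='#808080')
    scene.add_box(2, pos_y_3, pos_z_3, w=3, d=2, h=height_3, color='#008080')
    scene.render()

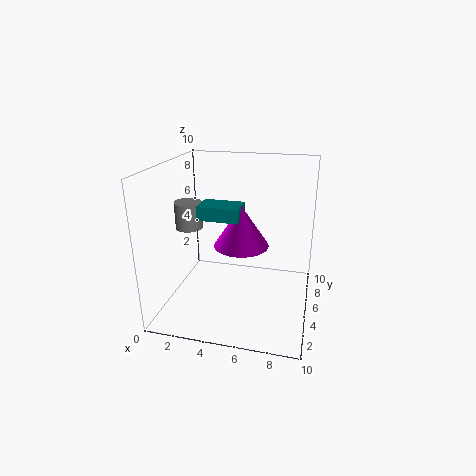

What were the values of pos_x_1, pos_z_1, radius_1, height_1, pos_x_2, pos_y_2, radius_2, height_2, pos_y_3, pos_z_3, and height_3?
pos_x_1 = 5, pos_z_1 = 4, radius_1 = 2, height_1 = 3, pos_x_2 = 1, pos_y_2 = 6, radius_2 = 1, height_2 = 2, pos_y_3 = 5, pos_z_3 = 6, height_3 = 1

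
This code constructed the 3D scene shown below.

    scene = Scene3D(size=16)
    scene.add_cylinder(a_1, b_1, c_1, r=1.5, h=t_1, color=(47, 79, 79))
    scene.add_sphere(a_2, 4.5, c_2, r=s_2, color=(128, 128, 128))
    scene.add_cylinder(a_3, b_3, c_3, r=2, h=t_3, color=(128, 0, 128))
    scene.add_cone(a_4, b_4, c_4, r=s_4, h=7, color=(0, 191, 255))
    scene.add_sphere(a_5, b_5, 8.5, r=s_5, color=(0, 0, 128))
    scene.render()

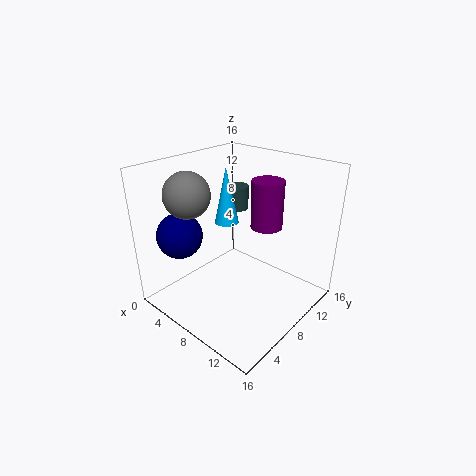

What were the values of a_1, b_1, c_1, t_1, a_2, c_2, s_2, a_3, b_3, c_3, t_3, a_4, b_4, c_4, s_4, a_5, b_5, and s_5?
a_1 = 3, b_1 = 13.5, c_1 = 8.5, t_1 = 3, a_2 = 4, c_2 = 13, s_2 = 2.5, a_3 = 7.5, b_3 = 14, c_3 = 7, t_3 = 6, a_4 = 3.5, b_4 = 11, c_4 = 7.5, s_4 = 1.5, a_5 = 3.5, b_5 = 3.5, s_5 = 2.5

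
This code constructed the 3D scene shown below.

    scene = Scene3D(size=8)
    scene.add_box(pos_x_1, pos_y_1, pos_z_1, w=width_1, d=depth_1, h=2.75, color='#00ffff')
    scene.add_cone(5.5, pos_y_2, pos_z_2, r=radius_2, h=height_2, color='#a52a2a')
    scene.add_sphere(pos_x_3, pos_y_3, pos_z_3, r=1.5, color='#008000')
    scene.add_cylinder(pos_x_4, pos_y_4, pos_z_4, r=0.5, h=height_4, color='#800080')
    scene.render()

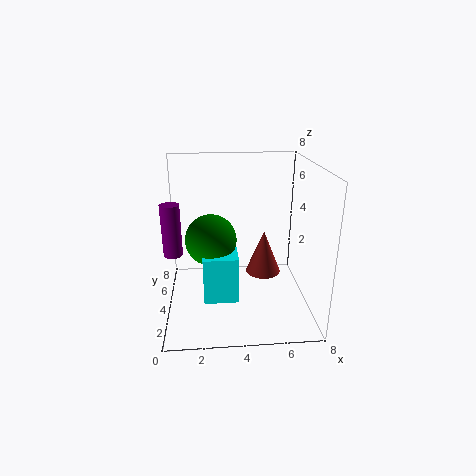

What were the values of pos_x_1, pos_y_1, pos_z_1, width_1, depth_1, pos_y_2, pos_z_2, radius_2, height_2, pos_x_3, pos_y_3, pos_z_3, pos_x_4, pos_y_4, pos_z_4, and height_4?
pos_x_1 = 2; pos_y_1 = 3.25; pos_z_1 = 0.25; width_1 = 2; depth_1 = 1.75; pos_y_2 = 4.25; pos_z_2 = 1.75; radius_2 = 1; height_2 = 2.5; pos_x_3 = 2.5; pos_y_3 = 5; pos_z_3 = 3.5; pos_x_4 = 0.5; pos_y_4 = 3.25; pos_z_4 = 3.5; height_4 = 2.75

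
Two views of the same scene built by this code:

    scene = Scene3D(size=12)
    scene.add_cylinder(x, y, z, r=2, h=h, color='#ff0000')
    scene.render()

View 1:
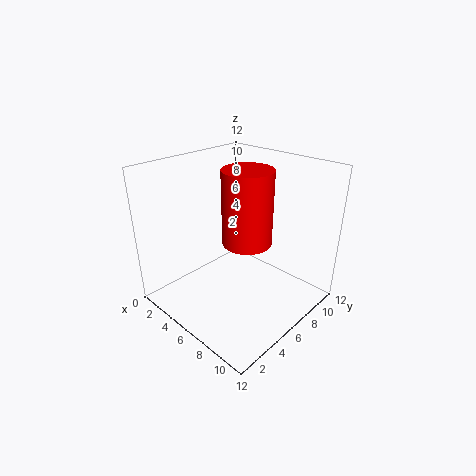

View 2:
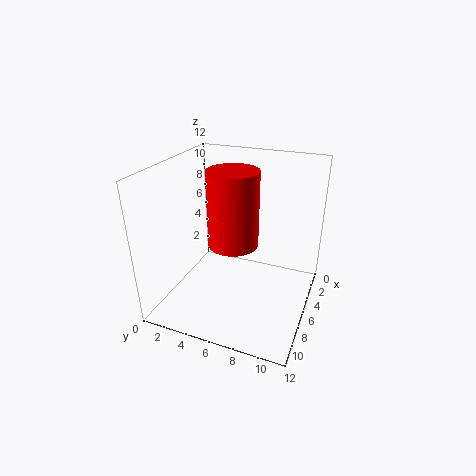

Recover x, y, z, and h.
x = 7; y = 6; z = 6; h = 6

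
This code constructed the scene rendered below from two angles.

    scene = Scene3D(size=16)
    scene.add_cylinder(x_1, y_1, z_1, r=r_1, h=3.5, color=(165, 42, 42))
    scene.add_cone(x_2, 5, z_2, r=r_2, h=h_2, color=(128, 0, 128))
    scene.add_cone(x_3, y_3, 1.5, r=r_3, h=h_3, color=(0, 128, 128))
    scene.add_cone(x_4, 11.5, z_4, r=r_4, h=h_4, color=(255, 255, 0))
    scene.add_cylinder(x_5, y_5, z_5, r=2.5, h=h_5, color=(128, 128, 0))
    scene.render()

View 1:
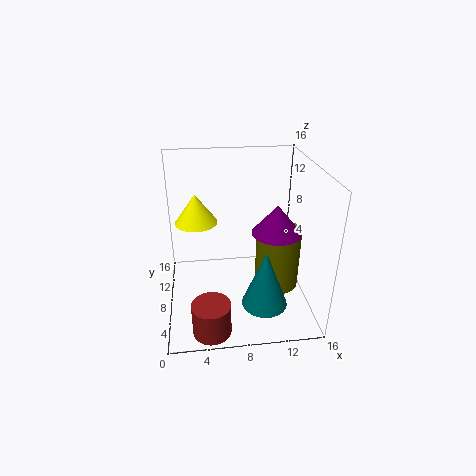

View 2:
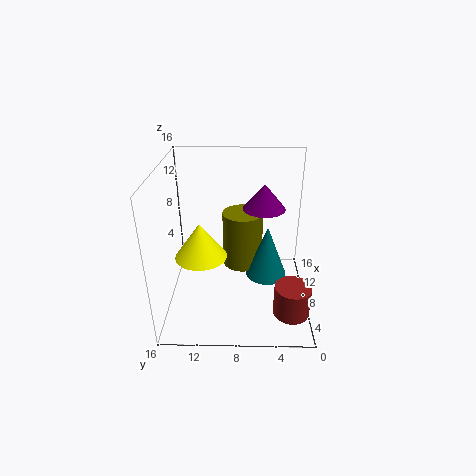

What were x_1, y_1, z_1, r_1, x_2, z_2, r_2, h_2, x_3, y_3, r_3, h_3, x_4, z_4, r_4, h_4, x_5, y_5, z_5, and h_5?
x_1 = 4.5, y_1 = 2, z_1 = 0.5, r_1 = 2, x_2 = 11.5, z_2 = 10, r_2 = 2.5, h_2 = 3, x_3 = 10.5, y_3 = 4.5, r_3 = 2.5, h_3 = 6.5, x_4 = 3.5, z_4 = 8.5, r_4 = 2.5, h_4 = 3.5, x_5 = 12.5, y_5 = 7.5, z_5 = 2, h_5 = 7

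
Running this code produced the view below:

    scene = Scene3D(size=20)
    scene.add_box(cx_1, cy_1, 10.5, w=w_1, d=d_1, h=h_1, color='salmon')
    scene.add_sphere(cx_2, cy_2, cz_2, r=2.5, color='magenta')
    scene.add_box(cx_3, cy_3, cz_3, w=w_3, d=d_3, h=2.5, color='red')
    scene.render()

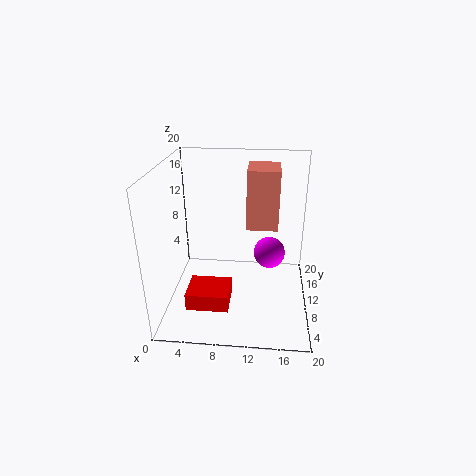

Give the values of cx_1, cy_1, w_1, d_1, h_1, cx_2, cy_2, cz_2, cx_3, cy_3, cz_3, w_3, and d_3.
cx_1 = 11, cy_1 = 11.5, w_1 = 4.5, d_1 = 5.5, h_1 = 8.5, cx_2 = 14.5, cy_2 = 16, cz_2 = 4.5, cx_3 = 3, cy_3 = 5.5, cz_3 = 0.5, w_3 = 6, d_3 = 5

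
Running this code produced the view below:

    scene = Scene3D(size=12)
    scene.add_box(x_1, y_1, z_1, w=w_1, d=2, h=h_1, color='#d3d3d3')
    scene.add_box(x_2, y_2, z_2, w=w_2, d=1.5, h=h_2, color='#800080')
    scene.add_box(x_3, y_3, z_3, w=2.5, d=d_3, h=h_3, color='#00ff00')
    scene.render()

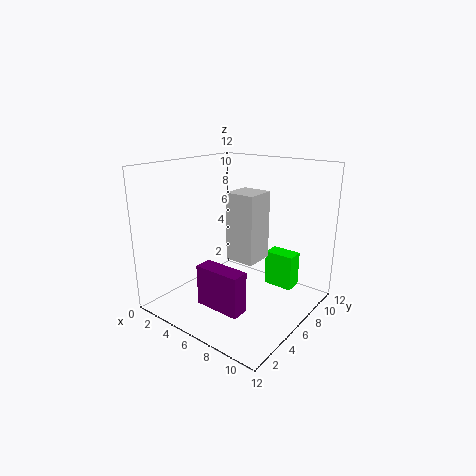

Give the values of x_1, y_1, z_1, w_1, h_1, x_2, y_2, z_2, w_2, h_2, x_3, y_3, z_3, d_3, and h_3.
x_1 = 8.5, y_1 = 1.5, z_1 = 6.5, w_1 = 2, h_1 = 4.5, x_2 = 4, y_2 = 3, z_2 = 0.5, w_2 = 4, h_2 = 3.5, x_3 = 7.5, y_3 = 8, z_3 = 1.5, d_3 = 1.5, h_3 = 3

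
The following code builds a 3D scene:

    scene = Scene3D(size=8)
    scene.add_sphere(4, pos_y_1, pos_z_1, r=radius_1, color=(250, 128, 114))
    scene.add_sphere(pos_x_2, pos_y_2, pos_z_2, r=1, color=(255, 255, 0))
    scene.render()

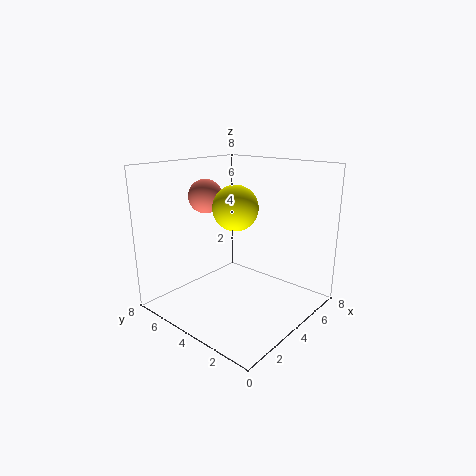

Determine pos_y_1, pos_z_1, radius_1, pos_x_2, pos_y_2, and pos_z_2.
pos_y_1 = 6.5
pos_z_1 = 6
radius_1 = 1
pos_x_2 = 1.5
pos_y_2 = 2
pos_z_2 = 6.5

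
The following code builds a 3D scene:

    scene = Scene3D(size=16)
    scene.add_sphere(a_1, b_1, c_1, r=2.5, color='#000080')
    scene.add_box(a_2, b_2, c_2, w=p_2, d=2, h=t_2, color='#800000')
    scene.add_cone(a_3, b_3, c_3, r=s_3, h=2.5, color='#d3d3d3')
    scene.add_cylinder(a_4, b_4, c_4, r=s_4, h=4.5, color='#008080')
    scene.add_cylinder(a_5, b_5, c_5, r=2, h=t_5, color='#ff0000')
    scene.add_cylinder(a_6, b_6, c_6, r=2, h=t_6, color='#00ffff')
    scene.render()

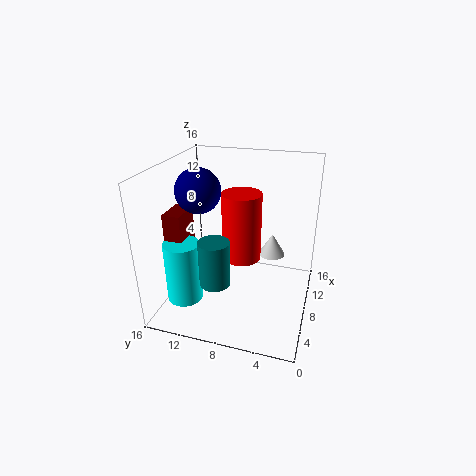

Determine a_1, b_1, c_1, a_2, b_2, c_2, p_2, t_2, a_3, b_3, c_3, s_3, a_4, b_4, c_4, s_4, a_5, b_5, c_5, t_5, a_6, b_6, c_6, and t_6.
a_1 = 8, b_1 = 12.5, c_1 = 13, a_2 = 5, b_2 = 13.5, c_2 = 6, p_2 = 3.5, t_2 = 5, a_3 = 10, b_3 = 4.5, c_3 = 5.5, s_3 = 1.5, a_4 = 2, b_4 = 8.5, c_4 = 6, s_4 = 1.5, a_5 = 6, b_5 = 7, c_5 = 7, t_5 = 7, a_6 = 5, b_6 = 13.5, c_6 = 1, t_6 = 7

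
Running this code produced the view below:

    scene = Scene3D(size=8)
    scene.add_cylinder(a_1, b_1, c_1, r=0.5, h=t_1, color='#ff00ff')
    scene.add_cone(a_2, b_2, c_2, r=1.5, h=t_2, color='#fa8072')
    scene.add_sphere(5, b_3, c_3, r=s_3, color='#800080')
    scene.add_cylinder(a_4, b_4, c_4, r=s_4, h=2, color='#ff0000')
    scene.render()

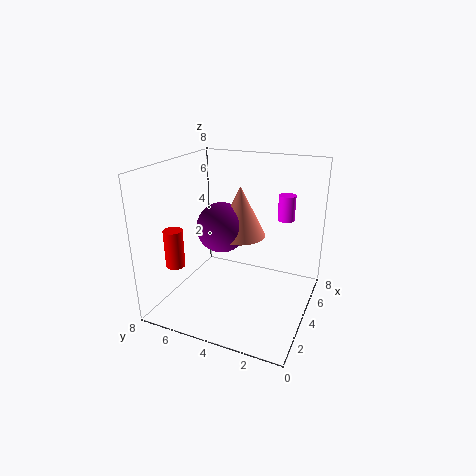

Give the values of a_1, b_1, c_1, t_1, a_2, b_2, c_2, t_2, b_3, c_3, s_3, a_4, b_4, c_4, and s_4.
a_1 = 6.5
b_1 = 2
c_1 = 4.5
t_1 = 1.5
a_2 = 5.5
b_2 = 4.5
c_2 = 3.5
t_2 = 3
b_3 = 5.5
c_3 = 4
s_3 = 1.5
a_4 = 1.5
b_4 = 6.5
c_4 = 3
s_4 = 0.5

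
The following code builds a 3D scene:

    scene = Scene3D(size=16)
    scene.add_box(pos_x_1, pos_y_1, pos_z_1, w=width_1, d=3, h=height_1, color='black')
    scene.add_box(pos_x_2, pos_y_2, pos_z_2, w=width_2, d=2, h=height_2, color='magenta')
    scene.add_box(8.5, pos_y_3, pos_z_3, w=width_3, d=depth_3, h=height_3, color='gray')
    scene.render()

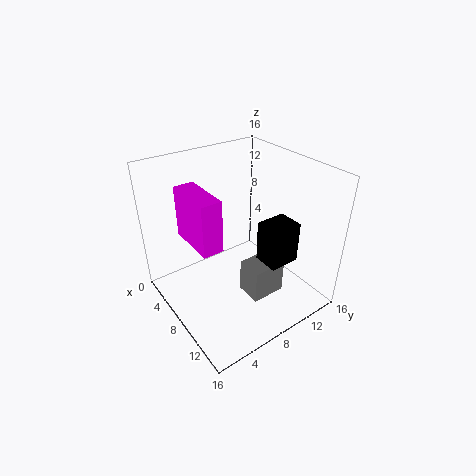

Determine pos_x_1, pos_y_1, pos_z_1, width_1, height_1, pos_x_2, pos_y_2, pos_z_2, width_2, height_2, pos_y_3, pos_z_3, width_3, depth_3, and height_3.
pos_x_1 = 12.5; pos_y_1 = 7; pos_z_1 = 8.5; width_1 = 2.5; height_1 = 4; pos_x_2 = 7; pos_y_2 = 1.5; pos_z_2 = 10.5; width_2 = 5; height_2 = 5; pos_y_3 = 8; pos_z_3 = 1; width_3 = 3; depth_3 = 4; height_3 = 4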